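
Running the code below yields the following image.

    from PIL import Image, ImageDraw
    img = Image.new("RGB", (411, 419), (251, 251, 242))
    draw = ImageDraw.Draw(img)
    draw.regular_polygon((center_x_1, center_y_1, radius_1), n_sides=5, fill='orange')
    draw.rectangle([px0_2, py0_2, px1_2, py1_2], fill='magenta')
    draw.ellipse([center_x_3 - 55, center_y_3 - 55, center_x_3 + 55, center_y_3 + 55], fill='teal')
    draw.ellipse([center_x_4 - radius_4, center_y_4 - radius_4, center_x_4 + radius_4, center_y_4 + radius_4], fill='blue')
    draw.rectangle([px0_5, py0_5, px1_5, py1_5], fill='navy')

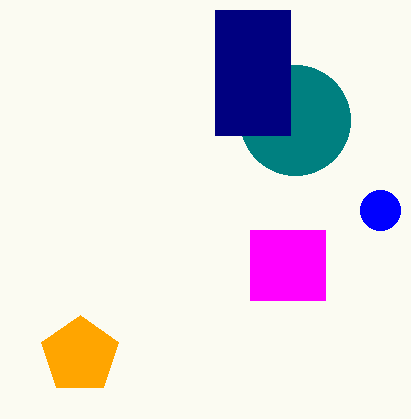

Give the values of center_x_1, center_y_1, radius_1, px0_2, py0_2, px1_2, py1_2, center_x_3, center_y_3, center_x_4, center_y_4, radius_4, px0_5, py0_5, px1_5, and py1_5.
center_x_1 = 80
center_y_1 = 355
radius_1 = 40
px0_2 = 250
py0_2 = 230
px1_2 = 325
py1_2 = 300
center_x_3 = 295
center_y_3 = 120
center_x_4 = 380
center_y_4 = 210
radius_4 = 20
px0_5 = 215
py0_5 = 10
px1_5 = 290
py1_5 = 135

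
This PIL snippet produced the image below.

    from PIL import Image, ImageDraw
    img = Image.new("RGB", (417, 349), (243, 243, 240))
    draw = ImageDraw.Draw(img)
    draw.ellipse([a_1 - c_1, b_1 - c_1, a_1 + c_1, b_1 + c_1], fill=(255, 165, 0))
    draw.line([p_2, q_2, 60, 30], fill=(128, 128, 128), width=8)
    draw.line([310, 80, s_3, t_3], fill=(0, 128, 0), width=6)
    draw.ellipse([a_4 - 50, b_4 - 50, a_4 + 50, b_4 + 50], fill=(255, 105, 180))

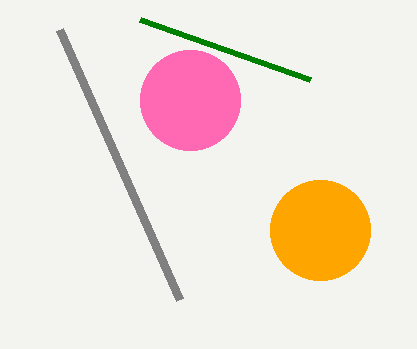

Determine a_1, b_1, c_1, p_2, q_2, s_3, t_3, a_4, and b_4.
a_1 = 320; b_1 = 230; c_1 = 50; p_2 = 180; q_2 = 300; s_3 = 140; t_3 = 20; a_4 = 190; b_4 = 100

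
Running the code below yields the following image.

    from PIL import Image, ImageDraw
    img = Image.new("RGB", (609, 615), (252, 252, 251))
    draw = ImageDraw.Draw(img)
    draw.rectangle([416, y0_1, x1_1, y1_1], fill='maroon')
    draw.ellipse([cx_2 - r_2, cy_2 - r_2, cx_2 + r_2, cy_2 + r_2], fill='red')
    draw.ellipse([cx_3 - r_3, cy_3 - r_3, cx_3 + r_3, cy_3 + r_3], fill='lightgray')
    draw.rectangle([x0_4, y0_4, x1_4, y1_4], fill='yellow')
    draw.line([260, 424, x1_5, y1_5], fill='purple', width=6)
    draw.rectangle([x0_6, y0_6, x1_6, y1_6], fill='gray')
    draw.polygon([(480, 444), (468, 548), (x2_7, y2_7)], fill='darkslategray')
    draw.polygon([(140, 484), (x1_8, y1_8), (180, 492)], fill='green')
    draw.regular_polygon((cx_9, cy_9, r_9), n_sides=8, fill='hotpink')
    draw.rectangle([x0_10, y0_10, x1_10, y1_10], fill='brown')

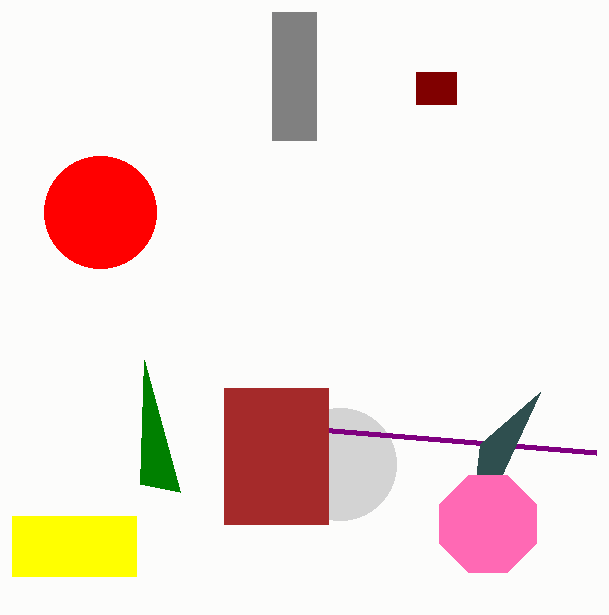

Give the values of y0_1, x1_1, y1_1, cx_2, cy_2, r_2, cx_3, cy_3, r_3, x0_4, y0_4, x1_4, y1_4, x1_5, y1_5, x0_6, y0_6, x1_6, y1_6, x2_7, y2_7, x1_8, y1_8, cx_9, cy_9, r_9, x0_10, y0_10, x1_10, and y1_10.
y0_1 = 72
x1_1 = 456
y1_1 = 104
cx_2 = 100
cy_2 = 212
r_2 = 56
cx_3 = 340
cy_3 = 464
r_3 = 56
x0_4 = 12
y0_4 = 516
x1_4 = 136
y1_4 = 576
x1_5 = 596
y1_5 = 452
x0_6 = 272
y0_6 = 12
x1_6 = 316
y1_6 = 140
x2_7 = 540
y2_7 = 392
x1_8 = 144
y1_8 = 360
cx_9 = 488
cy_9 = 524
r_9 = 52
x0_10 = 224
y0_10 = 388
x1_10 = 328
y1_10 = 524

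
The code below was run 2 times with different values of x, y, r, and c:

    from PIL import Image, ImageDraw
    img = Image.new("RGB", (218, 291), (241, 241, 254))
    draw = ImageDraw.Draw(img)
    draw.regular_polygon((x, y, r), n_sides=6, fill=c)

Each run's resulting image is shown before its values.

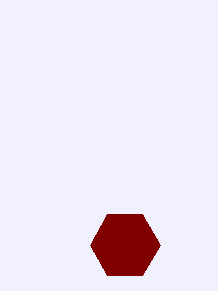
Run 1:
x = 125
y = 245
r = 35
c = 'maroon'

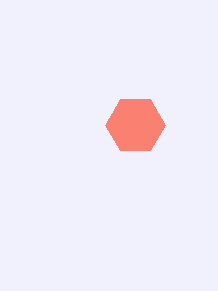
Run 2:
x = 135, y = 125, r = 30, c = 'salmon'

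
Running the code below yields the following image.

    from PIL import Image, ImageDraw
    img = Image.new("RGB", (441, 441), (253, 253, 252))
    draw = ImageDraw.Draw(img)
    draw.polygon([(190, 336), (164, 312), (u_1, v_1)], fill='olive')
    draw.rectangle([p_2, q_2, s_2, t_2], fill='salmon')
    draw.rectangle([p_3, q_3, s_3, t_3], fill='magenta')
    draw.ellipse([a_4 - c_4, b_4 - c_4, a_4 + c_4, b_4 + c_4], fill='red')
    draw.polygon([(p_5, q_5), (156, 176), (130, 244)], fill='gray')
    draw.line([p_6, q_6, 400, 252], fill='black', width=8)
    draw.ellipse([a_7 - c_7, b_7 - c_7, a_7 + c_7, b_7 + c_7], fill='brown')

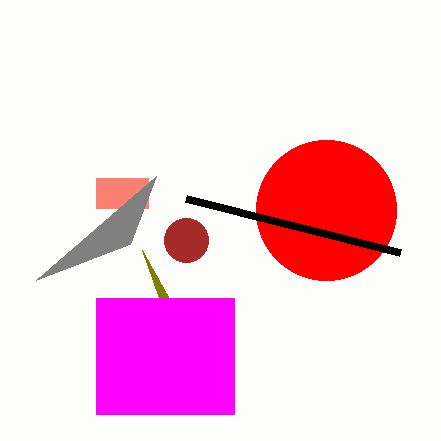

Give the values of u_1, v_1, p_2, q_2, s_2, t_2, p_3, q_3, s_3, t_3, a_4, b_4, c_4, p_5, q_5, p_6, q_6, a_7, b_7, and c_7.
u_1 = 142, v_1 = 250, p_2 = 96, q_2 = 178, s_2 = 148, t_2 = 208, p_3 = 96, q_3 = 298, s_3 = 234, t_3 = 414, a_4 = 326, b_4 = 210, c_4 = 70, p_5 = 36, q_5 = 280, p_6 = 186, q_6 = 198, a_7 = 186, b_7 = 240, c_7 = 22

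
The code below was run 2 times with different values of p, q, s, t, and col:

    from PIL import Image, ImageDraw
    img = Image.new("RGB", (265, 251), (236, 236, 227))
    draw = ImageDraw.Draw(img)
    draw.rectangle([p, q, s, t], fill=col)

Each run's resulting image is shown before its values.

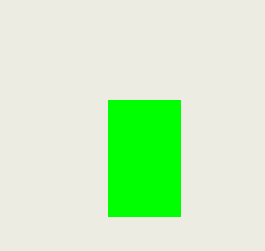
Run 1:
p = 108, q = 100, s = 180, t = 216, col = 'lime'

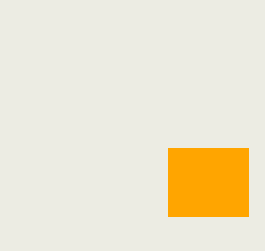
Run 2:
p = 168, q = 148, s = 248, t = 216, col = 'orange'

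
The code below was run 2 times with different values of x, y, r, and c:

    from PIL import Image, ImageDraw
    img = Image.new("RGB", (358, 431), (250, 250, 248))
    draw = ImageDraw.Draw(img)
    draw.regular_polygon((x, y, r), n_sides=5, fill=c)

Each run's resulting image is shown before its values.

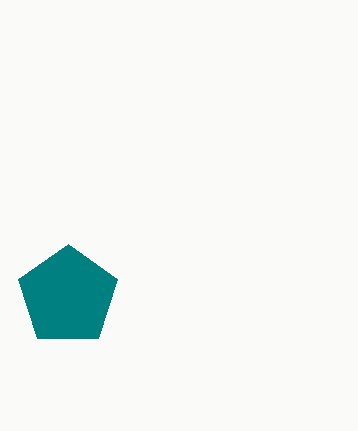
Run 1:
x = 68; y = 296; r = 52; c = 'teal'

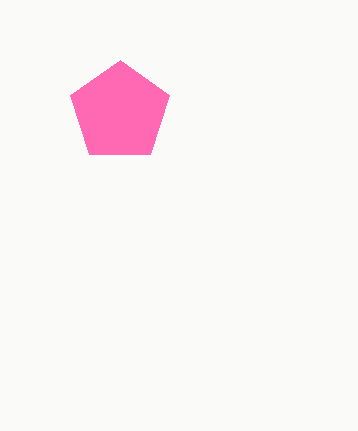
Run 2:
x = 120; y = 112; r = 52; c = 'hotpink'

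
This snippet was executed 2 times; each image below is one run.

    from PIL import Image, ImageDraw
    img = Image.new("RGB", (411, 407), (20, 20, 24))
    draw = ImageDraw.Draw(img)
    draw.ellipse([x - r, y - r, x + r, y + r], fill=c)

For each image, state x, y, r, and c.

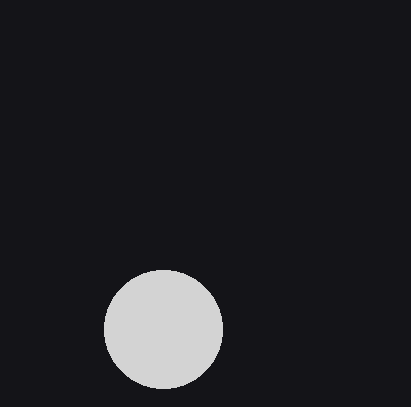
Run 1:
x = 163
y = 329
r = 59
c = 'lightgray'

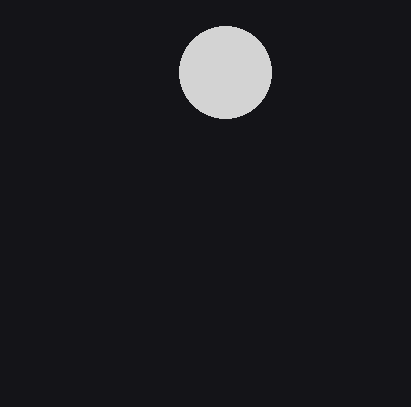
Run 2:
x = 225; y = 72; r = 46; c = 'lightgray'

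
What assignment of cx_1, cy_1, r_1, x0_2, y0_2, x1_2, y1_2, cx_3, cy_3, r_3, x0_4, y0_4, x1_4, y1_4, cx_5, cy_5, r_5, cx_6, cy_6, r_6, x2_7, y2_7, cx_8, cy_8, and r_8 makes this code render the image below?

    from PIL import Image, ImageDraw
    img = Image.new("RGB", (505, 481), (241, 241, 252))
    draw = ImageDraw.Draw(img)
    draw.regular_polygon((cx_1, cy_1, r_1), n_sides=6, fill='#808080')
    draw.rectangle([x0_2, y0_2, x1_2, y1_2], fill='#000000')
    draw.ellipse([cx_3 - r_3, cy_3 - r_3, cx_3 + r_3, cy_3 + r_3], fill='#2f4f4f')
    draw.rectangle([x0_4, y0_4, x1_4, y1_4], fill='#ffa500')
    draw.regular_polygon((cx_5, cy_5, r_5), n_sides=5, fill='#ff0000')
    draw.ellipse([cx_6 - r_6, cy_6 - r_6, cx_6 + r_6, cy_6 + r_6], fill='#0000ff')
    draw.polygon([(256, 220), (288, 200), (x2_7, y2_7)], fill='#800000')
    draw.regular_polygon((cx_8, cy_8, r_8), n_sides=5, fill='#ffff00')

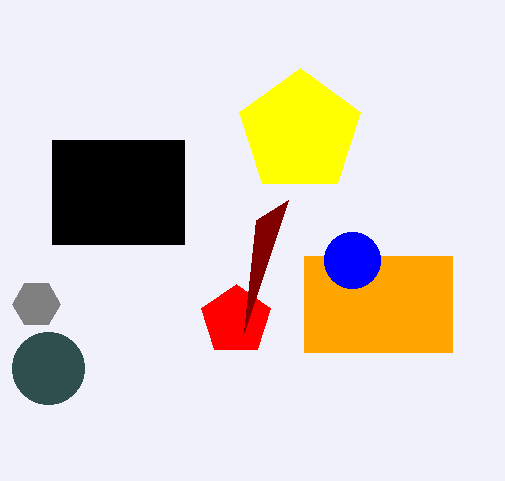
cx_1 = 36, cy_1 = 304, r_1 = 24, x0_2 = 52, y0_2 = 140, x1_2 = 184, y1_2 = 244, cx_3 = 48, cy_3 = 368, r_3 = 36, x0_4 = 304, y0_4 = 256, x1_4 = 452, y1_4 = 352, cx_5 = 236, cy_5 = 320, r_5 = 36, cx_6 = 352, cy_6 = 260, r_6 = 28, x2_7 = 244, y2_7 = 332, cx_8 = 300, cy_8 = 132, r_8 = 64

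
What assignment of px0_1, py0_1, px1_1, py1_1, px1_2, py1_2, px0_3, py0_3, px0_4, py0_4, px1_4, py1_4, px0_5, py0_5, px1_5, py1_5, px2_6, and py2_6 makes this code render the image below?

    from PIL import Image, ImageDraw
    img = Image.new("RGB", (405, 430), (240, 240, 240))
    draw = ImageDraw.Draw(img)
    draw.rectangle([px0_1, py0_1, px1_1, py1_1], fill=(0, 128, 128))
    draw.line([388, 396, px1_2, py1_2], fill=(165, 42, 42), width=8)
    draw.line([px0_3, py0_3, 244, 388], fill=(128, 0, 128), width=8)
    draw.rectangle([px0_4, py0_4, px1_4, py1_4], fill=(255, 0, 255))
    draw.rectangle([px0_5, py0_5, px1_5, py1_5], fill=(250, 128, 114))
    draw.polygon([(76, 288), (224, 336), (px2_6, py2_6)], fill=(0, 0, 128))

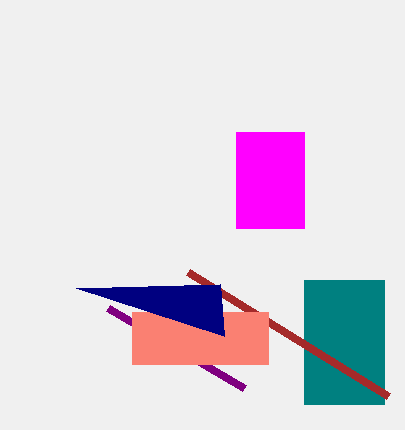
px0_1 = 304, py0_1 = 280, px1_1 = 384, py1_1 = 404, px1_2 = 188, py1_2 = 272, px0_3 = 108, py0_3 = 308, px0_4 = 236, py0_4 = 132, px1_4 = 304, py1_4 = 228, px0_5 = 132, py0_5 = 312, px1_5 = 268, py1_5 = 364, px2_6 = 220, py2_6 = 284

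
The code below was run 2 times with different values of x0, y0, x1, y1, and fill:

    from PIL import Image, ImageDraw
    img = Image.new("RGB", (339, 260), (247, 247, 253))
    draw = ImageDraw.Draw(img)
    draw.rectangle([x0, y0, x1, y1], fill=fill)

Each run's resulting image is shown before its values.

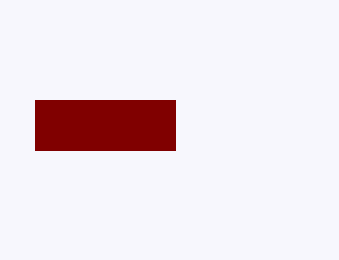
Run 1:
x0 = 35; y0 = 100; x1 = 175; y1 = 150; fill = 'maroon'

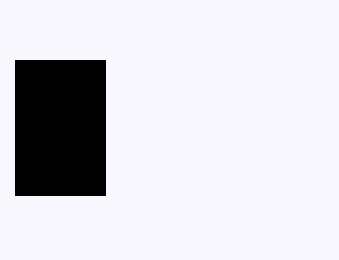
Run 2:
x0 = 15
y0 = 60
x1 = 105
y1 = 195
fill = 'black'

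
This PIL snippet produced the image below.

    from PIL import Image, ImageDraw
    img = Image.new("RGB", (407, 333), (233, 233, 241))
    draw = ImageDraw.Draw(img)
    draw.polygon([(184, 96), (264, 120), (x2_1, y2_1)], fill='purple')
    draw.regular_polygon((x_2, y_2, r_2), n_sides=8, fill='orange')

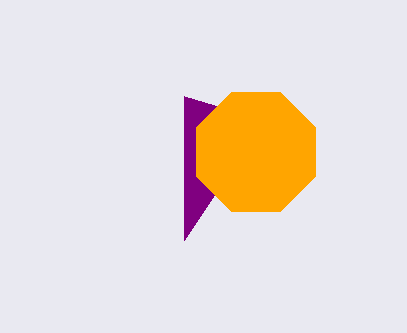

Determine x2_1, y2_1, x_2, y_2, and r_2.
x2_1 = 184
y2_1 = 240
x_2 = 256
y_2 = 152
r_2 = 64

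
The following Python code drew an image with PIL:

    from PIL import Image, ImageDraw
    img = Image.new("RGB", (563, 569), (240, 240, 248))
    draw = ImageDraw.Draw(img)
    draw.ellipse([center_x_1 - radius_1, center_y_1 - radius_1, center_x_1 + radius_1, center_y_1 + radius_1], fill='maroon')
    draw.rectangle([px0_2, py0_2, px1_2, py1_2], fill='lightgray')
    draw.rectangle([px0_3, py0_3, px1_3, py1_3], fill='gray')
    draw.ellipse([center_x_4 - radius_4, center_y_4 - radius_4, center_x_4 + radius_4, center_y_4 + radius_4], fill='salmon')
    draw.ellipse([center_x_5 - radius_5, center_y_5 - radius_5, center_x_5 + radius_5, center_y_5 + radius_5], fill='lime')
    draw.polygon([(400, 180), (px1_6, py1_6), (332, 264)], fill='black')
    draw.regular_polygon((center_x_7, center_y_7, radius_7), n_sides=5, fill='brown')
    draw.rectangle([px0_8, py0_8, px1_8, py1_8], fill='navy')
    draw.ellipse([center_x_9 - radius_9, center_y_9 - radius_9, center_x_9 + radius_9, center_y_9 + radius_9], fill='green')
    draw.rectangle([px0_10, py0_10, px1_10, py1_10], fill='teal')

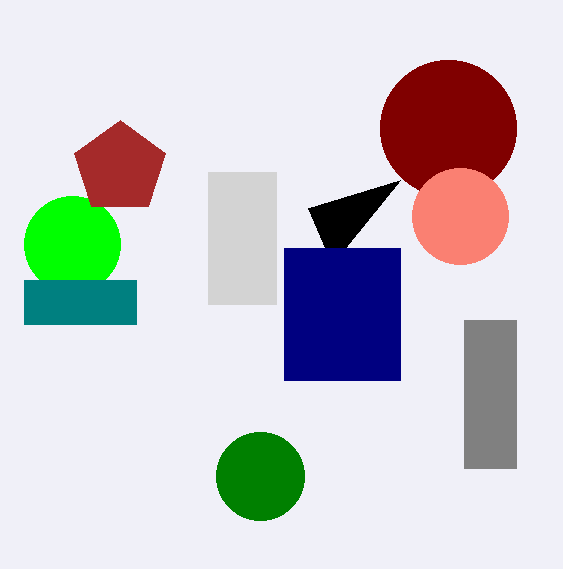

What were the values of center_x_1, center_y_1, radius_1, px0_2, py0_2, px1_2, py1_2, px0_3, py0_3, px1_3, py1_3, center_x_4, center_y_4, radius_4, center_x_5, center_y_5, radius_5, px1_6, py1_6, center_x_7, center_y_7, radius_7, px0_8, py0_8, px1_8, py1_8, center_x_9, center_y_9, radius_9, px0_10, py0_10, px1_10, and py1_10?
center_x_1 = 448
center_y_1 = 128
radius_1 = 68
px0_2 = 208
py0_2 = 172
px1_2 = 276
py1_2 = 304
px0_3 = 464
py0_3 = 320
px1_3 = 516
py1_3 = 468
center_x_4 = 460
center_y_4 = 216
radius_4 = 48
center_x_5 = 72
center_y_5 = 244
radius_5 = 48
px1_6 = 308
py1_6 = 208
center_x_7 = 120
center_y_7 = 168
radius_7 = 48
px0_8 = 284
py0_8 = 248
px1_8 = 400
py1_8 = 380
center_x_9 = 260
center_y_9 = 476
radius_9 = 44
px0_10 = 24
py0_10 = 280
px1_10 = 136
py1_10 = 324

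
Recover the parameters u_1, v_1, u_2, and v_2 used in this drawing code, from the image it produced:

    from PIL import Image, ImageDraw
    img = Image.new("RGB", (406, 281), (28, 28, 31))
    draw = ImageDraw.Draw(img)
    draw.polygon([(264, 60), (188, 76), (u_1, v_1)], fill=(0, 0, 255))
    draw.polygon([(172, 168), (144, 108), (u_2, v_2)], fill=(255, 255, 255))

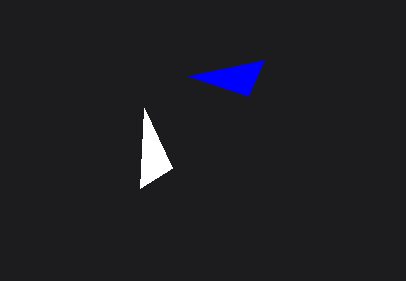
u_1 = 248, v_1 = 96, u_2 = 140, v_2 = 188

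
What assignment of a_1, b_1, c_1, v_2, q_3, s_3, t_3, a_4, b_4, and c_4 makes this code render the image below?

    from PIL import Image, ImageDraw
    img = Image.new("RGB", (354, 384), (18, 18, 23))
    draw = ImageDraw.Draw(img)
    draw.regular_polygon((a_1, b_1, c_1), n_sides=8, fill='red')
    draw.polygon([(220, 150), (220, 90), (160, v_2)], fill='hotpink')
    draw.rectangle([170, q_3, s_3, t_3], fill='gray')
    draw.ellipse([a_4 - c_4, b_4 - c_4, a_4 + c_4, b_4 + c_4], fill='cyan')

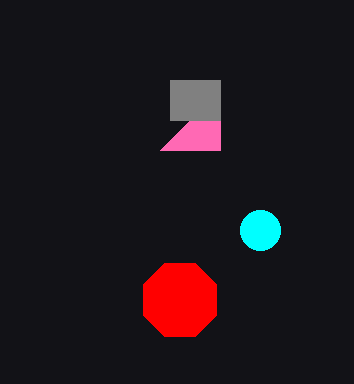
a_1 = 180, b_1 = 300, c_1 = 40, v_2 = 150, q_3 = 80, s_3 = 220, t_3 = 120, a_4 = 260, b_4 = 230, c_4 = 20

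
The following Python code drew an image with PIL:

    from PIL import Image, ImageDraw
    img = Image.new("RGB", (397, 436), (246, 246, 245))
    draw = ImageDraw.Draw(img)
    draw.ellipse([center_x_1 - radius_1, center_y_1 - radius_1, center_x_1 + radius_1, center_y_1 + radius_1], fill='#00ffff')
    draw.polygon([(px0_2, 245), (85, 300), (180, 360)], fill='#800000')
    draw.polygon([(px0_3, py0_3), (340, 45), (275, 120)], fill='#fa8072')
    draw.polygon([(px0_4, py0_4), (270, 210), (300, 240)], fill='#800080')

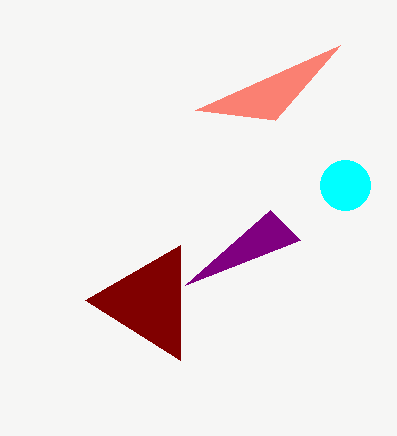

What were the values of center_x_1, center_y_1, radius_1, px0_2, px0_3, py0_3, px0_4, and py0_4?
center_x_1 = 345; center_y_1 = 185; radius_1 = 25; px0_2 = 180; px0_3 = 195; py0_3 = 110; px0_4 = 185; py0_4 = 285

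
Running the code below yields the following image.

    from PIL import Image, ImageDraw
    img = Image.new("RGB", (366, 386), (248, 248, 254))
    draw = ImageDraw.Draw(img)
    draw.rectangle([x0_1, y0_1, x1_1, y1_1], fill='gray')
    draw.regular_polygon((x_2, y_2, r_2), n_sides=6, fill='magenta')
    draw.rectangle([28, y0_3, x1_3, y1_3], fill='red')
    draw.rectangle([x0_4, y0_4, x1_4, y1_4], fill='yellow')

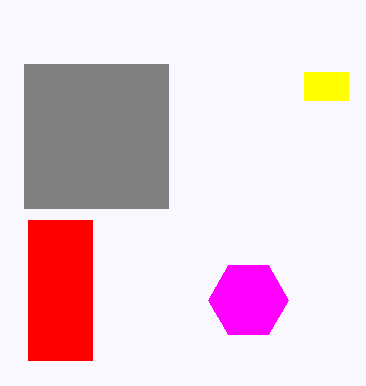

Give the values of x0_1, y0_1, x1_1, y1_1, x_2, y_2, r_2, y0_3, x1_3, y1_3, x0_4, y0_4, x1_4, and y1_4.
x0_1 = 24; y0_1 = 64; x1_1 = 168; y1_1 = 208; x_2 = 248; y_2 = 300; r_2 = 40; y0_3 = 220; x1_3 = 92; y1_3 = 360; x0_4 = 304; y0_4 = 72; x1_4 = 348; y1_4 = 100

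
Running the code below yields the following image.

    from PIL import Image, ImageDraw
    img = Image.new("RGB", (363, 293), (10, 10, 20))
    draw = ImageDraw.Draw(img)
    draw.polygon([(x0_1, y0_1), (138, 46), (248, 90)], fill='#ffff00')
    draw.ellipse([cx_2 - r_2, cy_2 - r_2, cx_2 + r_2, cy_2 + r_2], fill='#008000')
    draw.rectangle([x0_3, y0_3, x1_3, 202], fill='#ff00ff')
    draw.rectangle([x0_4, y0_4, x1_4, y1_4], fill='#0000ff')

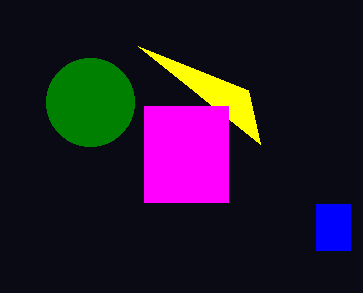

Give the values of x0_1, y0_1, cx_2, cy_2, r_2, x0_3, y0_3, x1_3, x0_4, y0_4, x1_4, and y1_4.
x0_1 = 260; y0_1 = 144; cx_2 = 90; cy_2 = 102; r_2 = 44; x0_3 = 144; y0_3 = 106; x1_3 = 228; x0_4 = 316; y0_4 = 204; x1_4 = 350; y1_4 = 250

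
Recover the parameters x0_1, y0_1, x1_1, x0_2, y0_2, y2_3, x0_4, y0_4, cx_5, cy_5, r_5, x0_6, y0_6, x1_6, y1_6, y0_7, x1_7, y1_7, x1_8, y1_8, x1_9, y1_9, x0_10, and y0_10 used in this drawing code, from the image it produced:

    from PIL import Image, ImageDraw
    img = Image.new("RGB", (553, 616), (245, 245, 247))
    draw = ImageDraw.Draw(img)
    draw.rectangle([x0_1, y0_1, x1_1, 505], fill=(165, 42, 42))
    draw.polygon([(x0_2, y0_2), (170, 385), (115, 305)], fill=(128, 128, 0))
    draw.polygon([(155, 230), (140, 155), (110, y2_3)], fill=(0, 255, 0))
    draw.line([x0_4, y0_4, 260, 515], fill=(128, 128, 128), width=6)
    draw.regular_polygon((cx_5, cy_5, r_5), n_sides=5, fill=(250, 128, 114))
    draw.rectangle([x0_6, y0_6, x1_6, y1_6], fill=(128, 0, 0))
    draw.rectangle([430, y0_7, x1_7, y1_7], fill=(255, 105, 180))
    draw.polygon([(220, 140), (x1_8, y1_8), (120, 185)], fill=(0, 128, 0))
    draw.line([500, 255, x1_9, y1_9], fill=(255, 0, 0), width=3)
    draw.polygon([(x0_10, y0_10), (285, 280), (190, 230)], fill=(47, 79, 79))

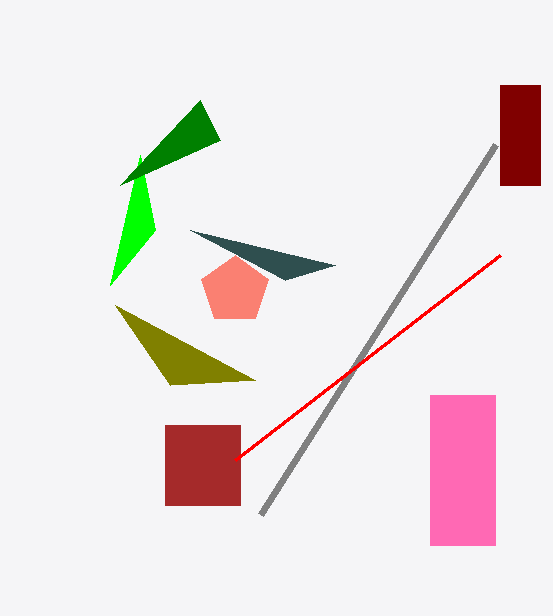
x0_1 = 165, y0_1 = 425, x1_1 = 240, x0_2 = 255, y0_2 = 380, y2_3 = 285, x0_4 = 495, y0_4 = 145, cx_5 = 235, cy_5 = 290, r_5 = 35, x0_6 = 500, y0_6 = 85, x1_6 = 540, y1_6 = 185, y0_7 = 395, x1_7 = 495, y1_7 = 545, x1_8 = 200, y1_8 = 100, x1_9 = 235, y1_9 = 460, x0_10 = 335, y0_10 = 265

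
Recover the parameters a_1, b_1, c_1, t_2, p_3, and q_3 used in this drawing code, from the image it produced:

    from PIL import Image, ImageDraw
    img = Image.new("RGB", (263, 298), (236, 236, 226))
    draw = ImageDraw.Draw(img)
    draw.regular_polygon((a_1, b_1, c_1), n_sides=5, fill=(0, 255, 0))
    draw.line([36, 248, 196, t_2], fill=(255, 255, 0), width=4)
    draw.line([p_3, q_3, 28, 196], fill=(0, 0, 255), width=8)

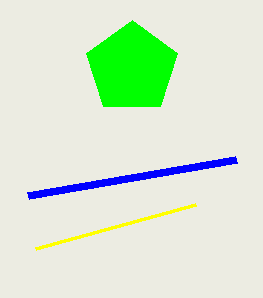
a_1 = 132, b_1 = 68, c_1 = 48, t_2 = 204, p_3 = 236, q_3 = 160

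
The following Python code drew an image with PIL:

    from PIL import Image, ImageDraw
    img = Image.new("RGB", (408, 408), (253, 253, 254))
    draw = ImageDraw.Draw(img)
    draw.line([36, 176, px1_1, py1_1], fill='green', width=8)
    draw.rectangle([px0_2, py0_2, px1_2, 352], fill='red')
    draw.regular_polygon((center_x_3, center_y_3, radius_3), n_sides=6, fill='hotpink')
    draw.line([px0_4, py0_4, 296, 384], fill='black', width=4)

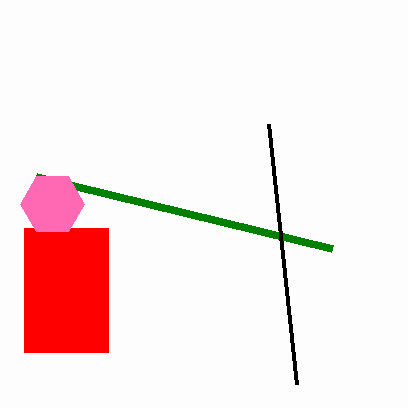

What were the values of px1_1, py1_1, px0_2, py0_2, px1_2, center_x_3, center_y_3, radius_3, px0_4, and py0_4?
px1_1 = 332
py1_1 = 248
px0_2 = 24
py0_2 = 228
px1_2 = 108
center_x_3 = 52
center_y_3 = 204
radius_3 = 32
px0_4 = 268
py0_4 = 124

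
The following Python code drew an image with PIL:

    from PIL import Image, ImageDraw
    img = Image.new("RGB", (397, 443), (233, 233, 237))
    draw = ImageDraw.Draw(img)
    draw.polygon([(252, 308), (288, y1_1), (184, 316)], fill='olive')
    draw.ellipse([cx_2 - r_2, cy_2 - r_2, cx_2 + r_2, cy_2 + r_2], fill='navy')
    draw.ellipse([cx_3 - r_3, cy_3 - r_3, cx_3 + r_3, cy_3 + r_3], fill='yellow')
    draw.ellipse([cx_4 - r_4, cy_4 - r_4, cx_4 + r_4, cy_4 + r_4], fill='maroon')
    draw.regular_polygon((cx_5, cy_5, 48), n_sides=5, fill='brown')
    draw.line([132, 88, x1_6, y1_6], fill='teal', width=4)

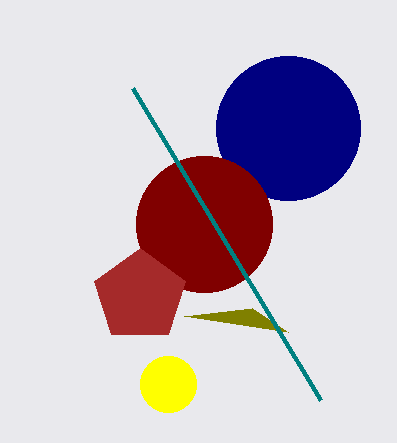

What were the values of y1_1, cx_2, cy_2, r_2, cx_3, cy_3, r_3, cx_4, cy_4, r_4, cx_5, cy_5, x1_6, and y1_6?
y1_1 = 332, cx_2 = 288, cy_2 = 128, r_2 = 72, cx_3 = 168, cy_3 = 384, r_3 = 28, cx_4 = 204, cy_4 = 224, r_4 = 68, cx_5 = 140, cy_5 = 296, x1_6 = 320, y1_6 = 400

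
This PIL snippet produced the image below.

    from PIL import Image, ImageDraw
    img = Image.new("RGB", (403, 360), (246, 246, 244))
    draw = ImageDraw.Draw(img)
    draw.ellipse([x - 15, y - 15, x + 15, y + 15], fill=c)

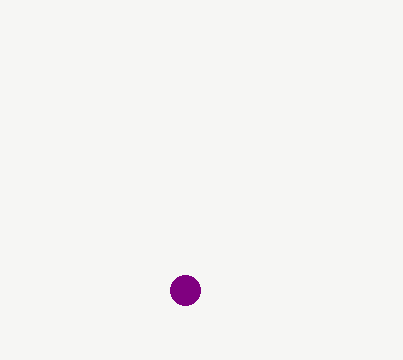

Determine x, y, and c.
x = 185
y = 290
c = 'purple'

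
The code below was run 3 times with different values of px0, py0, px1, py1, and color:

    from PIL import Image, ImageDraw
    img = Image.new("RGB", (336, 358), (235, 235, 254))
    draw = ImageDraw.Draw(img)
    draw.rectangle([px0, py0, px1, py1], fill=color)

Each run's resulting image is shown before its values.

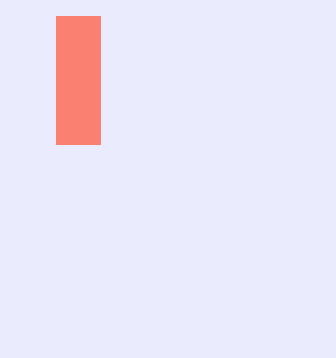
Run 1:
px0 = 56, py0 = 16, px1 = 100, py1 = 144, color = 'salmon'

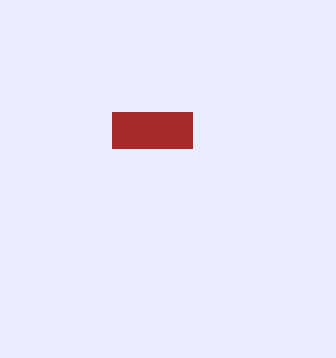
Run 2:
px0 = 112; py0 = 112; px1 = 192; py1 = 148; color = 'brown'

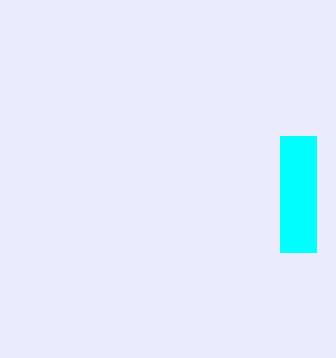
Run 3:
px0 = 280, py0 = 136, px1 = 316, py1 = 252, color = 'cyan'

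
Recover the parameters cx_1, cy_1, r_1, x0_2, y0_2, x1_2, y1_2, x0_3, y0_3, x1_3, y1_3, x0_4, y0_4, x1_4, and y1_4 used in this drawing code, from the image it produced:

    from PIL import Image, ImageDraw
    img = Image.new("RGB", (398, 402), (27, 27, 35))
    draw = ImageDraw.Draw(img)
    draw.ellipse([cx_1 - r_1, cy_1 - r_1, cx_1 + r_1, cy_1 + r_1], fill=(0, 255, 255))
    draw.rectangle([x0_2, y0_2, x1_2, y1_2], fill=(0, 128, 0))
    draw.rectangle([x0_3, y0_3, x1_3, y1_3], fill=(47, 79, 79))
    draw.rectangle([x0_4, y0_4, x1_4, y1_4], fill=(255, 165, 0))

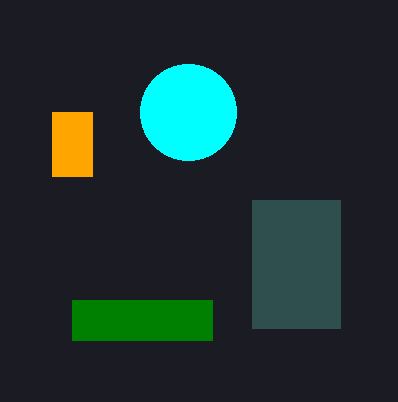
cx_1 = 188
cy_1 = 112
r_1 = 48
x0_2 = 72
y0_2 = 300
x1_2 = 212
y1_2 = 340
x0_3 = 252
y0_3 = 200
x1_3 = 340
y1_3 = 328
x0_4 = 52
y0_4 = 112
x1_4 = 92
y1_4 = 176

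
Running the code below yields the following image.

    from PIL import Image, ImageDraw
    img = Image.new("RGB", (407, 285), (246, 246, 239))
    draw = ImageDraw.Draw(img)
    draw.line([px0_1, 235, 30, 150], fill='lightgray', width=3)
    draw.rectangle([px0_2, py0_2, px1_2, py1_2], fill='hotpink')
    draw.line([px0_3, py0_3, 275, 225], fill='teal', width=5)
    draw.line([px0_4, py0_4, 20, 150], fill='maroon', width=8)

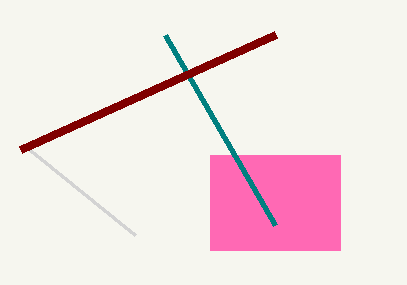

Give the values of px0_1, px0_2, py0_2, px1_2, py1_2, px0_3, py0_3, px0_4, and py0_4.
px0_1 = 135
px0_2 = 210
py0_2 = 155
px1_2 = 340
py1_2 = 250
px0_3 = 165
py0_3 = 35
px0_4 = 275
py0_4 = 35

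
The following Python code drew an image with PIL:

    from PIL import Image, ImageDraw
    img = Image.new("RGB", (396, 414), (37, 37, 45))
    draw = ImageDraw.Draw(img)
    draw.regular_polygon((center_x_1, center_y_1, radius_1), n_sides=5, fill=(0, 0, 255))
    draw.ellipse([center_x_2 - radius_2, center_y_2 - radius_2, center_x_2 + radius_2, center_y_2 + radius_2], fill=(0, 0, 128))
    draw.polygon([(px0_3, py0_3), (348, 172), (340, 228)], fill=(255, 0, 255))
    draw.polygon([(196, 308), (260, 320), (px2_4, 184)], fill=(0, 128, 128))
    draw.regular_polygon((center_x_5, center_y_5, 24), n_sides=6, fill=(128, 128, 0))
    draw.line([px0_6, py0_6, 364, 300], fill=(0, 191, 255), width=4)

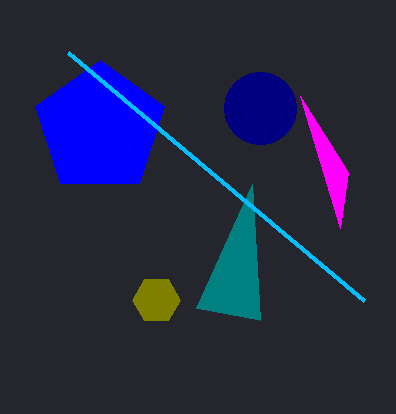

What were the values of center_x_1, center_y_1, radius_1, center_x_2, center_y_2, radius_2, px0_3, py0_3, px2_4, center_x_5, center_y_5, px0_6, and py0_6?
center_x_1 = 100
center_y_1 = 128
radius_1 = 68
center_x_2 = 260
center_y_2 = 108
radius_2 = 36
px0_3 = 300
py0_3 = 96
px2_4 = 252
center_x_5 = 156
center_y_5 = 300
px0_6 = 68
py0_6 = 52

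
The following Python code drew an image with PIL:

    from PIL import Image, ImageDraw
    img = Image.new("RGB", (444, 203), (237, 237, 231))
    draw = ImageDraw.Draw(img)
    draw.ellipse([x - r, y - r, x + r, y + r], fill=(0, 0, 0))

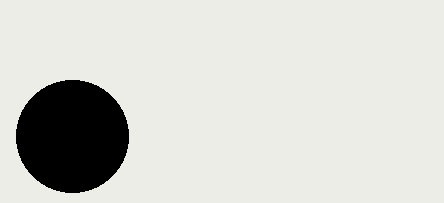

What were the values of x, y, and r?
x = 72
y = 136
r = 56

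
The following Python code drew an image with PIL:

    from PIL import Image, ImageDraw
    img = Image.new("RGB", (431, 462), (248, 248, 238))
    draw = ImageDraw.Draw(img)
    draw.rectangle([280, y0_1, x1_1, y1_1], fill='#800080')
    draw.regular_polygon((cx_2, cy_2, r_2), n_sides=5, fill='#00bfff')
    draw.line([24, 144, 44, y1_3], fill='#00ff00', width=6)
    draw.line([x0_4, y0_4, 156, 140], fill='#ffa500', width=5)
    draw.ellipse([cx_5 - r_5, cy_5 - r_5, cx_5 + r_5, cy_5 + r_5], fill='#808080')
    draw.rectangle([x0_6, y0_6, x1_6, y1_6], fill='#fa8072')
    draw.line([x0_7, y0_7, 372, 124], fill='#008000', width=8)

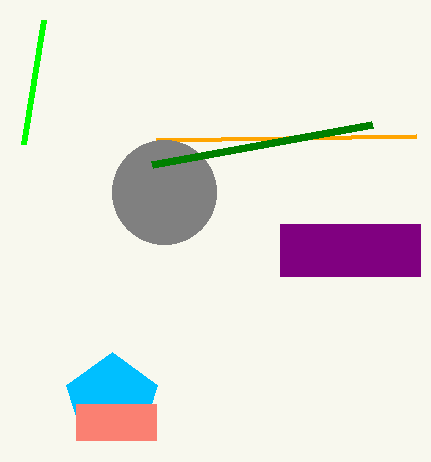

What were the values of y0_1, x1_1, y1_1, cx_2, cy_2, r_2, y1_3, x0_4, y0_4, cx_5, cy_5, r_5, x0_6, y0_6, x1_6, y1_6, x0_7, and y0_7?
y0_1 = 224, x1_1 = 420, y1_1 = 276, cx_2 = 112, cy_2 = 400, r_2 = 48, y1_3 = 20, x0_4 = 416, y0_4 = 136, cx_5 = 164, cy_5 = 192, r_5 = 52, x0_6 = 76, y0_6 = 404, x1_6 = 156, y1_6 = 440, x0_7 = 152, y0_7 = 164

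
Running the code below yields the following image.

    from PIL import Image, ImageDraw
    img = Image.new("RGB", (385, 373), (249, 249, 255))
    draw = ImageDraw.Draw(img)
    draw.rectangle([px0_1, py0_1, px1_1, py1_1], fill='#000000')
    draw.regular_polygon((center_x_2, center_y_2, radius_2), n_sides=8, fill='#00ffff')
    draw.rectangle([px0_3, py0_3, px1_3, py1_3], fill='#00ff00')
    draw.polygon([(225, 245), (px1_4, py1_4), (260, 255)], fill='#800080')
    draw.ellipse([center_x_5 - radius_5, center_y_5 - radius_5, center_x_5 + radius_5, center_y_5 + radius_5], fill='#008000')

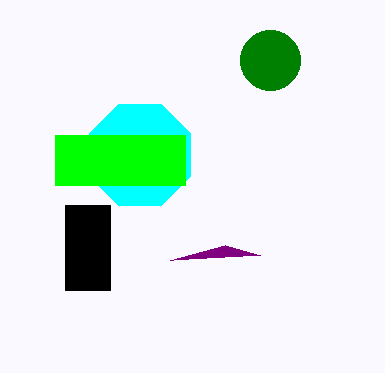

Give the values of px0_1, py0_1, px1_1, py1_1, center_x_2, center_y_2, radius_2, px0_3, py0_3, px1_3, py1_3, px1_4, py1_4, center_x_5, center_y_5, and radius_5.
px0_1 = 65
py0_1 = 205
px1_1 = 110
py1_1 = 290
center_x_2 = 140
center_y_2 = 155
radius_2 = 55
px0_3 = 55
py0_3 = 135
px1_3 = 185
py1_3 = 185
px1_4 = 170
py1_4 = 260
center_x_5 = 270
center_y_5 = 60
radius_5 = 30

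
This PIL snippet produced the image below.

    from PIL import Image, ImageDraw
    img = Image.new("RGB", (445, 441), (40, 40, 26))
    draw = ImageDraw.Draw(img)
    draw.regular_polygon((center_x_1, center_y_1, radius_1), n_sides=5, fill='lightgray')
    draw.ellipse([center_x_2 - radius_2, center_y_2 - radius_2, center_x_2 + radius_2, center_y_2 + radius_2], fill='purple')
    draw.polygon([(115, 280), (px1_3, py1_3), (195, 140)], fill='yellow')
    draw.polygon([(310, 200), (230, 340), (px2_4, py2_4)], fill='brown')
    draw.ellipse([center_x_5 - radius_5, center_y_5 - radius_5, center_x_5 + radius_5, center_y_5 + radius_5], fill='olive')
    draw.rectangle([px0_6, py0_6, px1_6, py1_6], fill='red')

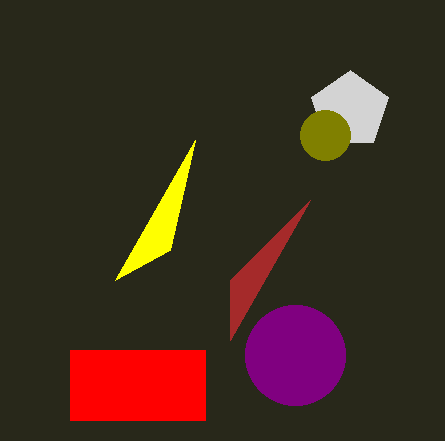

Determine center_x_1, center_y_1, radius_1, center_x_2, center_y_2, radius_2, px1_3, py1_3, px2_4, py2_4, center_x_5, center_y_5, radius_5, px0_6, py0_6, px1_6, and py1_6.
center_x_1 = 350, center_y_1 = 110, radius_1 = 40, center_x_2 = 295, center_y_2 = 355, radius_2 = 50, px1_3 = 170, py1_3 = 250, px2_4 = 230, py2_4 = 280, center_x_5 = 325, center_y_5 = 135, radius_5 = 25, px0_6 = 70, py0_6 = 350, px1_6 = 205, py1_6 = 420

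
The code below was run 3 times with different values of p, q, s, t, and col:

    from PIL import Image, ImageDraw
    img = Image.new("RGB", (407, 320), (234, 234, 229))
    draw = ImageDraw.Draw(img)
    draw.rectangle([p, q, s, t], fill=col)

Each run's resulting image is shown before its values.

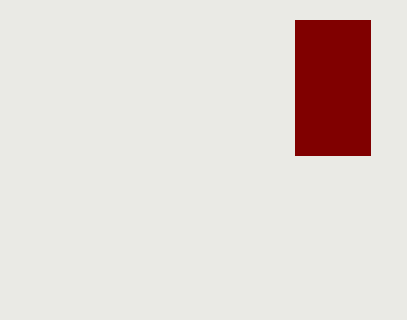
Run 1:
p = 295
q = 20
s = 370
t = 155
col = 'maroon'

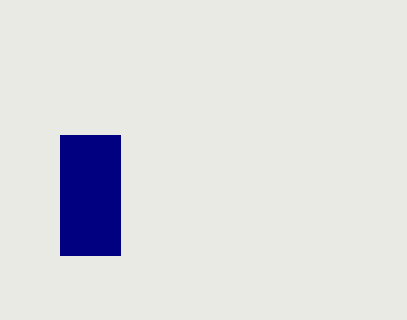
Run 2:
p = 60
q = 135
s = 120
t = 255
col = 'navy'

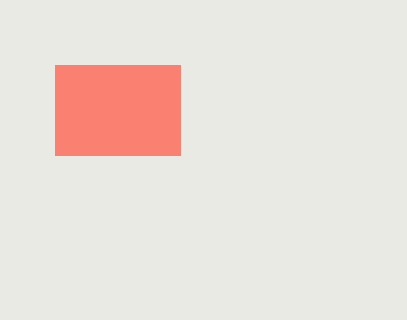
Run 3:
p = 55, q = 65, s = 180, t = 155, col = 'salmon'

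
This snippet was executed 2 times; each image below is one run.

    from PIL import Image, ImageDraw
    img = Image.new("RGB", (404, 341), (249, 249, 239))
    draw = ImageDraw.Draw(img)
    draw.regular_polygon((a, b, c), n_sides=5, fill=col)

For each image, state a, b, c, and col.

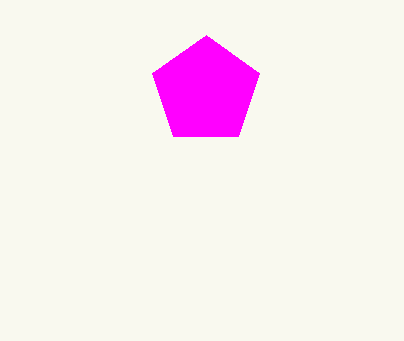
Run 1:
a = 206
b = 91
c = 56
col = 'magenta'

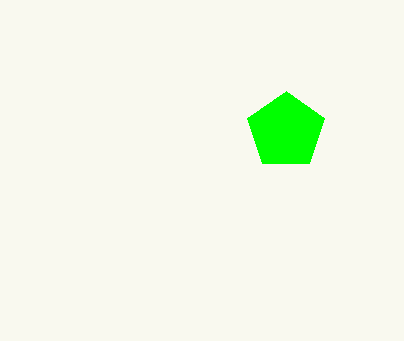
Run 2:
a = 286
b = 131
c = 40
col = 'lime'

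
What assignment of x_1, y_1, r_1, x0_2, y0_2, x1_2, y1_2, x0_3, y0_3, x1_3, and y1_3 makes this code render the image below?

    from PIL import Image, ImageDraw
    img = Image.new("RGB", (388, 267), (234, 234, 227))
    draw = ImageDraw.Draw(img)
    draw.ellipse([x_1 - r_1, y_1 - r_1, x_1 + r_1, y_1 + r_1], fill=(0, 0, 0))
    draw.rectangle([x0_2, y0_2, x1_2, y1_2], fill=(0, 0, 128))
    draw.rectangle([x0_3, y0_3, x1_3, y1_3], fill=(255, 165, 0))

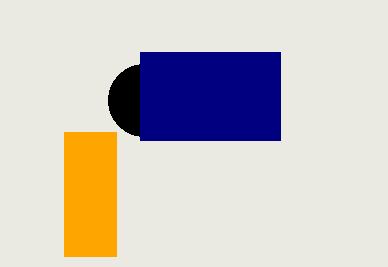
x_1 = 144, y_1 = 100, r_1 = 36, x0_2 = 140, y0_2 = 52, x1_2 = 280, y1_2 = 140, x0_3 = 64, y0_3 = 132, x1_3 = 116, y1_3 = 256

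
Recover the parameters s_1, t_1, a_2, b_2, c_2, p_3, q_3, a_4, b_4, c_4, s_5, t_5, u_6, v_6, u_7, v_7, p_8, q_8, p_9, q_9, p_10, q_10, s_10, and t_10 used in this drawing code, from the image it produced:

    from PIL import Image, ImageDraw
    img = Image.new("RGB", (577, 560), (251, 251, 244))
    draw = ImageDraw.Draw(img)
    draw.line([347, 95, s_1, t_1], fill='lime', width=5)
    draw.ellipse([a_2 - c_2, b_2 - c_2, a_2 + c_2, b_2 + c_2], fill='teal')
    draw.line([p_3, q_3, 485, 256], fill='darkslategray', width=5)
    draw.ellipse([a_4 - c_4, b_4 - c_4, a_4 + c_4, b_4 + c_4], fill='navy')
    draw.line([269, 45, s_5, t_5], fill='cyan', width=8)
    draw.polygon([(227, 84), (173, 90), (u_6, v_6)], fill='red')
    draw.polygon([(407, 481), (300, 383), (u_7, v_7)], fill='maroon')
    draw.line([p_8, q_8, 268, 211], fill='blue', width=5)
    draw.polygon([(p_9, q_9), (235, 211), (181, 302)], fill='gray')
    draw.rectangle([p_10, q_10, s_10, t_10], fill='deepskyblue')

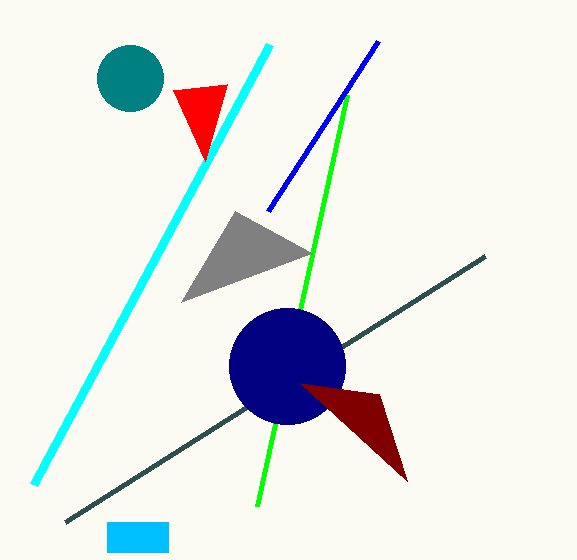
s_1 = 257, t_1 = 506, a_2 = 130, b_2 = 78, c_2 = 33, p_3 = 65, q_3 = 522, a_4 = 287, b_4 = 366, c_4 = 58, s_5 = 33, t_5 = 485, u_6 = 205, v_6 = 161, u_7 = 379, v_7 = 394, p_8 = 378, q_8 = 41, p_9 = 312, q_9 = 253, p_10 = 107, q_10 = 522, s_10 = 168, t_10 = 552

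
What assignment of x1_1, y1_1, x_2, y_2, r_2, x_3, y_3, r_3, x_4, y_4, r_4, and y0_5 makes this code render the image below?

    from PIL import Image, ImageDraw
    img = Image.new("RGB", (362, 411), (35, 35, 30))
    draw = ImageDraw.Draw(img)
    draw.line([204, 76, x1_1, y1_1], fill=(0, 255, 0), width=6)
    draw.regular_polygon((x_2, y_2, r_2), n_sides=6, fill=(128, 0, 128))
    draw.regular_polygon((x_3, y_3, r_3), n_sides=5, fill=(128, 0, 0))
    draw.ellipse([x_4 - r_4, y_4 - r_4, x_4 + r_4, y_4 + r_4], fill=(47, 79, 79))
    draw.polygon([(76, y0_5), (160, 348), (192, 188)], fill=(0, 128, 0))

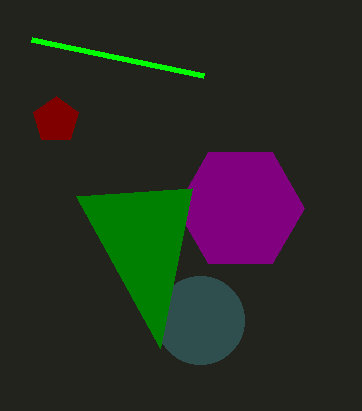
x1_1 = 32; y1_1 = 40; x_2 = 240; y_2 = 208; r_2 = 64; x_3 = 56; y_3 = 120; r_3 = 24; x_4 = 200; y_4 = 320; r_4 = 44; y0_5 = 196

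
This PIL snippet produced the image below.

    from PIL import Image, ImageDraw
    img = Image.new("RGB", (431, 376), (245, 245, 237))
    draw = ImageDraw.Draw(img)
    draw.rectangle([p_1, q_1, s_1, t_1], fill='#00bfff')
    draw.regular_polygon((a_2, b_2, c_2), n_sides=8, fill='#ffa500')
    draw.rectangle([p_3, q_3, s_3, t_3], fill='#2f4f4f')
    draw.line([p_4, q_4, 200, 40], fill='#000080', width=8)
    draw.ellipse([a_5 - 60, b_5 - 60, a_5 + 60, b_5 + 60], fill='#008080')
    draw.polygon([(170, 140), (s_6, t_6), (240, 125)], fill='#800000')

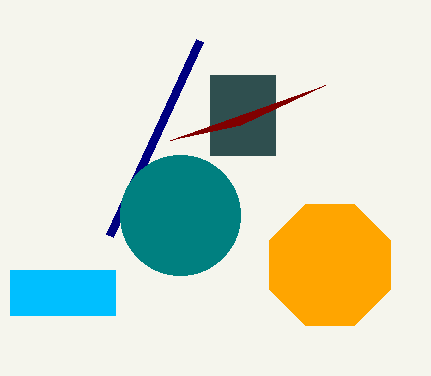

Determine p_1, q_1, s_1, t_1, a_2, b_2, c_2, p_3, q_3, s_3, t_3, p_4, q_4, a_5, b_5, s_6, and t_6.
p_1 = 10; q_1 = 270; s_1 = 115; t_1 = 315; a_2 = 330; b_2 = 265; c_2 = 65; p_3 = 210; q_3 = 75; s_3 = 275; t_3 = 155; p_4 = 110; q_4 = 235; a_5 = 180; b_5 = 215; s_6 = 325; t_6 = 85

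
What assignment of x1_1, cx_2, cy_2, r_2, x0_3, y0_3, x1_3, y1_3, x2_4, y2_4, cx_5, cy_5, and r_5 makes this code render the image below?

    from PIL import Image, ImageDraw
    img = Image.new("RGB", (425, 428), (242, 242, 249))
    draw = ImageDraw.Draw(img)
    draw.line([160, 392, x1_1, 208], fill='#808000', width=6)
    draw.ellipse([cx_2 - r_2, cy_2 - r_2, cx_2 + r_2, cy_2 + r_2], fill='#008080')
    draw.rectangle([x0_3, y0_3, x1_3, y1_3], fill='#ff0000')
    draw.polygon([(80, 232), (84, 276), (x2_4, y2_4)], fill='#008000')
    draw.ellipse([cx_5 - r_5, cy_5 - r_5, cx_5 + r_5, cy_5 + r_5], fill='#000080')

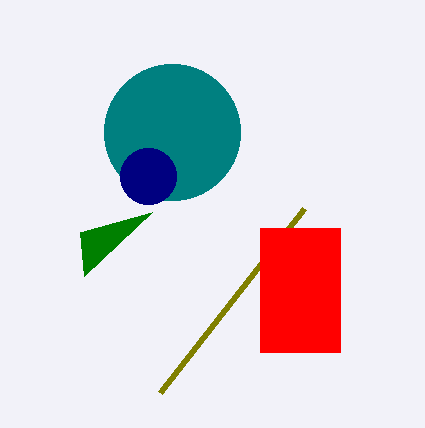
x1_1 = 304, cx_2 = 172, cy_2 = 132, r_2 = 68, x0_3 = 260, y0_3 = 228, x1_3 = 340, y1_3 = 352, x2_4 = 152, y2_4 = 212, cx_5 = 148, cy_5 = 176, r_5 = 28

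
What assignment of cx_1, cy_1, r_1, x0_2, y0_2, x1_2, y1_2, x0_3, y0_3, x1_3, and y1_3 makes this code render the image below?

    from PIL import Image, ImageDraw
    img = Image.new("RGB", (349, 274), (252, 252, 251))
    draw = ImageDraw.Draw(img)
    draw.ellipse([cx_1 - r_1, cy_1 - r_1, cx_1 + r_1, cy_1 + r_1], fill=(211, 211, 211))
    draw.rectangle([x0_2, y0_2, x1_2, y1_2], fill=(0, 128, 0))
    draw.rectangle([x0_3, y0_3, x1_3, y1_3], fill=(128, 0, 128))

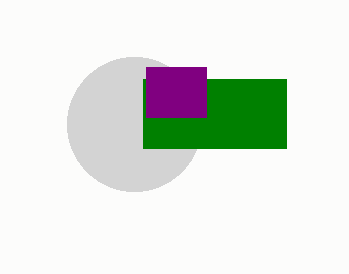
cx_1 = 134
cy_1 = 124
r_1 = 67
x0_2 = 143
y0_2 = 79
x1_2 = 286
y1_2 = 148
x0_3 = 146
y0_3 = 67
x1_3 = 206
y1_3 = 117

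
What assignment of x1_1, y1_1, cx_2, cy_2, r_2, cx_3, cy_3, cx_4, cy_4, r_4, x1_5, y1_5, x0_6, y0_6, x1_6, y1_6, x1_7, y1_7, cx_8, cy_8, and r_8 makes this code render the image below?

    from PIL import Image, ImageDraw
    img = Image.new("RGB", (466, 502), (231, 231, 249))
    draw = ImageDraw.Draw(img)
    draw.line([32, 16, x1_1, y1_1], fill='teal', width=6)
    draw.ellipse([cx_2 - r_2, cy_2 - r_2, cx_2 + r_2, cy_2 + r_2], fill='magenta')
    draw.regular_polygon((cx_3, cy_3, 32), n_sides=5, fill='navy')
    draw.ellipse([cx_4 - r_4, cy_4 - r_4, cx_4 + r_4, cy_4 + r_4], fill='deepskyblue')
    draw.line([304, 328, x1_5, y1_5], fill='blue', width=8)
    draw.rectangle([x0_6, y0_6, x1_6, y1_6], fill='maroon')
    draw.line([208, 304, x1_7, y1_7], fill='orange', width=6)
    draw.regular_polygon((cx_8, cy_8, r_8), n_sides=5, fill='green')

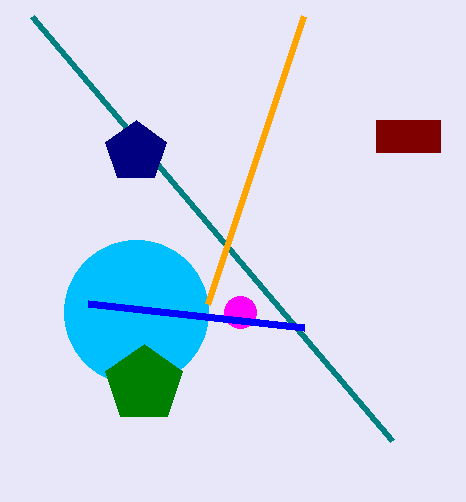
x1_1 = 392
y1_1 = 440
cx_2 = 240
cy_2 = 312
r_2 = 16
cx_3 = 136
cy_3 = 152
cx_4 = 136
cy_4 = 312
r_4 = 72
x1_5 = 88
y1_5 = 304
x0_6 = 376
y0_6 = 120
x1_6 = 440
y1_6 = 152
x1_7 = 304
y1_7 = 16
cx_8 = 144
cy_8 = 384
r_8 = 40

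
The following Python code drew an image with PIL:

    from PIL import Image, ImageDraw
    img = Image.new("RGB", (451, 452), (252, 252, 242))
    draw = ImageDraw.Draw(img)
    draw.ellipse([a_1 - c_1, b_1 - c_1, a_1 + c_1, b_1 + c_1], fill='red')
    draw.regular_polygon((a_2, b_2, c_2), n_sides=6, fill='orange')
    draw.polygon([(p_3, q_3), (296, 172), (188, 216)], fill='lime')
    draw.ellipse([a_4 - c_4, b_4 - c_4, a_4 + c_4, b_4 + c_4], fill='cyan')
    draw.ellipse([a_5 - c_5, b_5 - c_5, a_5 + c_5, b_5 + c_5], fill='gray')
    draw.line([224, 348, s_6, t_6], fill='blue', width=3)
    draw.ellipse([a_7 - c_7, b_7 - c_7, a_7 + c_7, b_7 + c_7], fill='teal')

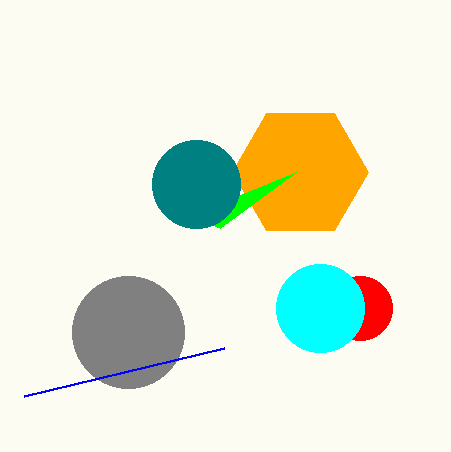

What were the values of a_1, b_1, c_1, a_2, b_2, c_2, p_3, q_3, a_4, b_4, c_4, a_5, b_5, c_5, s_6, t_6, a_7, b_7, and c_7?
a_1 = 360; b_1 = 308; c_1 = 32; a_2 = 300; b_2 = 172; c_2 = 68; p_3 = 220; q_3 = 228; a_4 = 320; b_4 = 308; c_4 = 44; a_5 = 128; b_5 = 332; c_5 = 56; s_6 = 24; t_6 = 396; a_7 = 196; b_7 = 184; c_7 = 44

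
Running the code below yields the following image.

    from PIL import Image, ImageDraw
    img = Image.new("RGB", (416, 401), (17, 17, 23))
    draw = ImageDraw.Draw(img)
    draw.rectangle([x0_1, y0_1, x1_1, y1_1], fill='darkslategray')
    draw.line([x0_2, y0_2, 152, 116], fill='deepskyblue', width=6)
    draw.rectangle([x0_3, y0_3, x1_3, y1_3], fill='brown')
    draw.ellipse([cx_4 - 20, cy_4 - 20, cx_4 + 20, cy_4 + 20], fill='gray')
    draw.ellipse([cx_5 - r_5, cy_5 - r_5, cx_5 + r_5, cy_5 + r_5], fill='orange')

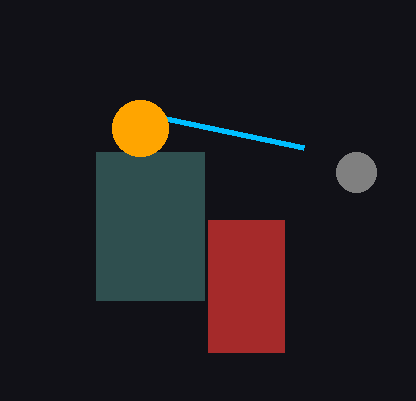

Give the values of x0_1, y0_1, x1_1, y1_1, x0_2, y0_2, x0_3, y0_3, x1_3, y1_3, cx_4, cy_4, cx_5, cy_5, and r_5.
x0_1 = 96, y0_1 = 152, x1_1 = 204, y1_1 = 300, x0_2 = 304, y0_2 = 148, x0_3 = 208, y0_3 = 220, x1_3 = 284, y1_3 = 352, cx_4 = 356, cy_4 = 172, cx_5 = 140, cy_5 = 128, r_5 = 28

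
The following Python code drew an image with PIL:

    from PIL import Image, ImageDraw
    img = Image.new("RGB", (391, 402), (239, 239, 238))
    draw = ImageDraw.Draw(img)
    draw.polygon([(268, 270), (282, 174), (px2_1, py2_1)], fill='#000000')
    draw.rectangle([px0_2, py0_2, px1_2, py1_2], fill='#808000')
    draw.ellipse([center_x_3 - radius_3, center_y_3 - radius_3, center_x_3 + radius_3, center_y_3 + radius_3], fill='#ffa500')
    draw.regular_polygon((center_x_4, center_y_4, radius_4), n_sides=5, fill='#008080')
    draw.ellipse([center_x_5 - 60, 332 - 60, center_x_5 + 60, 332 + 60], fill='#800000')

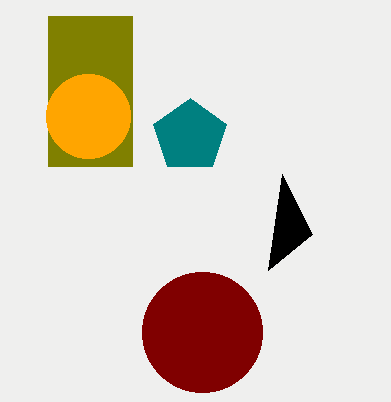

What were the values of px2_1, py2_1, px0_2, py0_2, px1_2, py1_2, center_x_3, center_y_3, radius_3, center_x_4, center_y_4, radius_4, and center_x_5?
px2_1 = 312, py2_1 = 234, px0_2 = 48, py0_2 = 16, px1_2 = 132, py1_2 = 166, center_x_3 = 88, center_y_3 = 116, radius_3 = 42, center_x_4 = 190, center_y_4 = 136, radius_4 = 38, center_x_5 = 202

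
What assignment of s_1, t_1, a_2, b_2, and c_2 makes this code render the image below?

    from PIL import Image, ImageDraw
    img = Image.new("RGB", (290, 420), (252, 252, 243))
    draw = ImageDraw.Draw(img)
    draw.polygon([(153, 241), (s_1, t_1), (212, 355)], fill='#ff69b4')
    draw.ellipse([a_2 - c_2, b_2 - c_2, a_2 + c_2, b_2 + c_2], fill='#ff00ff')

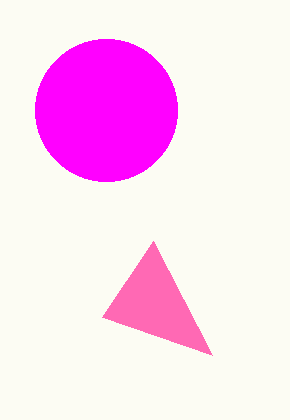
s_1 = 102
t_1 = 317
a_2 = 106
b_2 = 110
c_2 = 71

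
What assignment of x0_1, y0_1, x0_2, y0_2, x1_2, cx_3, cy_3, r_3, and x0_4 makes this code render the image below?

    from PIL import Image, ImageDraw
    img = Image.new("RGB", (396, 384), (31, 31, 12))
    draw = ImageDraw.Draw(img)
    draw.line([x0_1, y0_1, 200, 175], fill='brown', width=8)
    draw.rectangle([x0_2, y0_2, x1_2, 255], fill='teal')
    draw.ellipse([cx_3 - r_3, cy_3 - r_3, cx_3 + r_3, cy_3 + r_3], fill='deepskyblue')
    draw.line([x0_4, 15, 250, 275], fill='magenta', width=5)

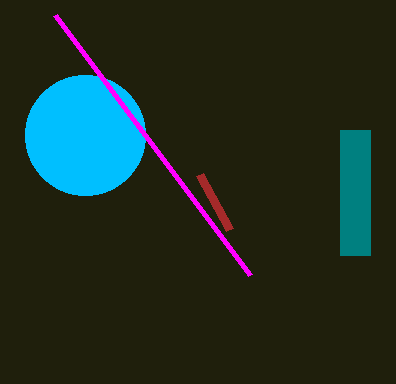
x0_1 = 230
y0_1 = 230
x0_2 = 340
y0_2 = 130
x1_2 = 370
cx_3 = 85
cy_3 = 135
r_3 = 60
x0_4 = 55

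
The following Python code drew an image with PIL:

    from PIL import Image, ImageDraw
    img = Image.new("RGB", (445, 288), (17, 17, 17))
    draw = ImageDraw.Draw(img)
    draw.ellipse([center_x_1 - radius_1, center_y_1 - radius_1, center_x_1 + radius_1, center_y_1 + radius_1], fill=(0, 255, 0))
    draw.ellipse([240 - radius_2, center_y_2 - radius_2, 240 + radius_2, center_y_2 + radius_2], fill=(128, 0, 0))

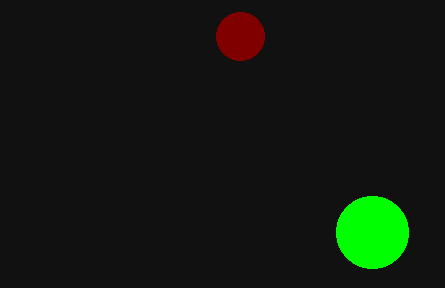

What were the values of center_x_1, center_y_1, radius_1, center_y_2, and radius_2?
center_x_1 = 372
center_y_1 = 232
radius_1 = 36
center_y_2 = 36
radius_2 = 24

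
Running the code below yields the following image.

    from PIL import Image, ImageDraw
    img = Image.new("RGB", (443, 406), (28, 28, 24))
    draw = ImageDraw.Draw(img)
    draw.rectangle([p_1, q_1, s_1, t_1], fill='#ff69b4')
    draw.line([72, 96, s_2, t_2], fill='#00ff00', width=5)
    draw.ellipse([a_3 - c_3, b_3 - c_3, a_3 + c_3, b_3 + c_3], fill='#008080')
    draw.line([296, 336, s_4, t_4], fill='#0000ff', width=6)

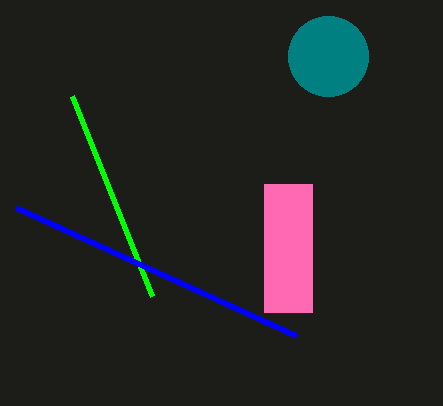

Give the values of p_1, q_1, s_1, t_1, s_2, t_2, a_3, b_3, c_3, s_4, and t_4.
p_1 = 264; q_1 = 184; s_1 = 312; t_1 = 312; s_2 = 152; t_2 = 296; a_3 = 328; b_3 = 56; c_3 = 40; s_4 = 16; t_4 = 208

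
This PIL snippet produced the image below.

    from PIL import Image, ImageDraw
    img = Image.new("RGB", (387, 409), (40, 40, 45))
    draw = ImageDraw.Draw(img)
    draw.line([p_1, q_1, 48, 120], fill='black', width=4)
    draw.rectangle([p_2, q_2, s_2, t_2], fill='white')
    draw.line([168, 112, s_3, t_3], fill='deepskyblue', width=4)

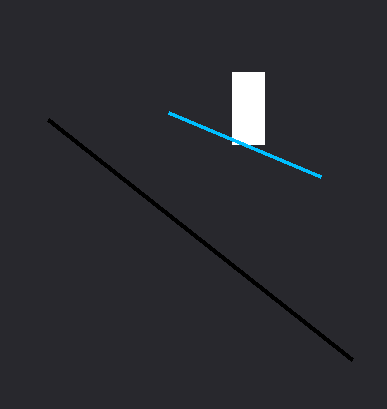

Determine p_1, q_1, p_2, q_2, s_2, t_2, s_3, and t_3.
p_1 = 352
q_1 = 360
p_2 = 232
q_2 = 72
s_2 = 264
t_2 = 144
s_3 = 320
t_3 = 176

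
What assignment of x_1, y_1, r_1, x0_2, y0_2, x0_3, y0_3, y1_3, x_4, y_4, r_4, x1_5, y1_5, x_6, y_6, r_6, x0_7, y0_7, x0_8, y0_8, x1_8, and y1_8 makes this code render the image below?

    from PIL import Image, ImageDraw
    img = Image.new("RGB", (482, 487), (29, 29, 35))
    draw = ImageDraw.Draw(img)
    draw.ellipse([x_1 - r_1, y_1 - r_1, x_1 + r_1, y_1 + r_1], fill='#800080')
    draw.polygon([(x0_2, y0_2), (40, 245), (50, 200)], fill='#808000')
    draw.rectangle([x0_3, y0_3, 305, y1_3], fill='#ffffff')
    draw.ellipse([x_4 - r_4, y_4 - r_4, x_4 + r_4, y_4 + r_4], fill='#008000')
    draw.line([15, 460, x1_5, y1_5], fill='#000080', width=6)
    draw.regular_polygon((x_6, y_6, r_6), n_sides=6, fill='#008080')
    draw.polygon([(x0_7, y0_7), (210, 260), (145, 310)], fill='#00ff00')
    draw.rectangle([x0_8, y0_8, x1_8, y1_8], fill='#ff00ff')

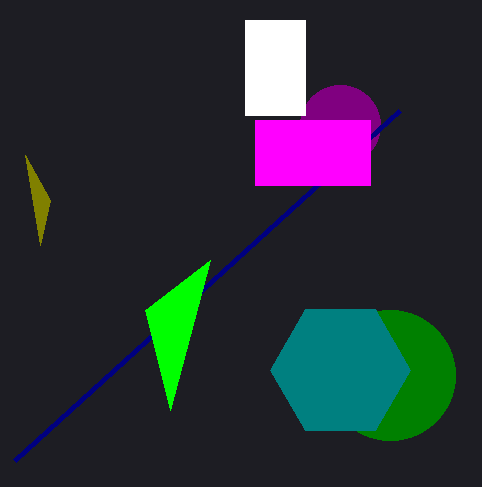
x_1 = 340; y_1 = 125; r_1 = 40; x0_2 = 25; y0_2 = 155; x0_3 = 245; y0_3 = 20; y1_3 = 115; x_4 = 390; y_4 = 375; r_4 = 65; x1_5 = 400; y1_5 = 110; x_6 = 340; y_6 = 370; r_6 = 70; x0_7 = 170; y0_7 = 410; x0_8 = 255; y0_8 = 120; x1_8 = 370; y1_8 = 185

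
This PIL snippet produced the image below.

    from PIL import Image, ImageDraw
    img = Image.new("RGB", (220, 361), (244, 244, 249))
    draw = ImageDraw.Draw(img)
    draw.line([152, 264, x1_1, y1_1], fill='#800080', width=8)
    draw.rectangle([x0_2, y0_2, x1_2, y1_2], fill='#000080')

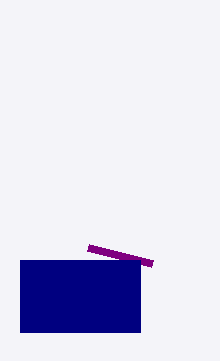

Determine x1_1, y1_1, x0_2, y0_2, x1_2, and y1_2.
x1_1 = 88
y1_1 = 248
x0_2 = 20
y0_2 = 260
x1_2 = 140
y1_2 = 332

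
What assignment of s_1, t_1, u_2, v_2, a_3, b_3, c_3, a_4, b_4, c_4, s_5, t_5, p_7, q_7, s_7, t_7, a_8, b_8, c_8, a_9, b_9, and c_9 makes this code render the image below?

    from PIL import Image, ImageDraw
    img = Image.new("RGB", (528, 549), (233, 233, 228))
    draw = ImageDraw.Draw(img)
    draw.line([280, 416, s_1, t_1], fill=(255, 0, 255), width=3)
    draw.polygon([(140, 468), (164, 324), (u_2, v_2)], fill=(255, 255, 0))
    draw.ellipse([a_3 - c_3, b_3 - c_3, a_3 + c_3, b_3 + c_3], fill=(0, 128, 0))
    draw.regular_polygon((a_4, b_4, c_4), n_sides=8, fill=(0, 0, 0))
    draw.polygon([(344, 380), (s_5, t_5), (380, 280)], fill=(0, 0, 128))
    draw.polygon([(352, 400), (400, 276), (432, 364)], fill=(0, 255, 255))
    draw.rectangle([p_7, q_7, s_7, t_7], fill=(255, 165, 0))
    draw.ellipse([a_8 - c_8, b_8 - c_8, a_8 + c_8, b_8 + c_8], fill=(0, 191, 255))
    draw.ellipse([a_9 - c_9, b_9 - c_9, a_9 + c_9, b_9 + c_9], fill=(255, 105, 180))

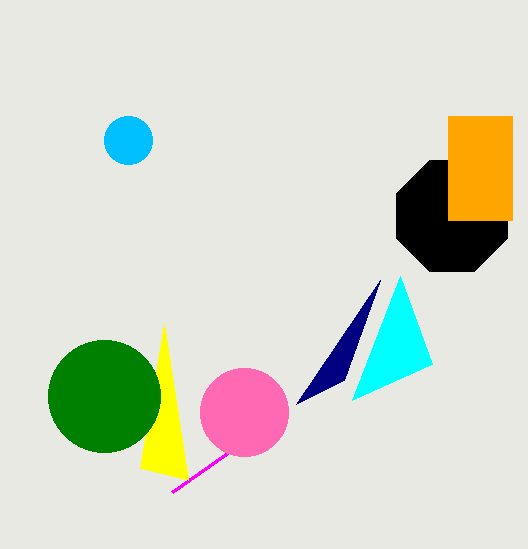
s_1 = 172; t_1 = 492; u_2 = 188; v_2 = 480; a_3 = 104; b_3 = 396; c_3 = 56; a_4 = 452; b_4 = 216; c_4 = 60; s_5 = 296; t_5 = 404; p_7 = 448; q_7 = 116; s_7 = 512; t_7 = 220; a_8 = 128; b_8 = 140; c_8 = 24; a_9 = 244; b_9 = 412; c_9 = 44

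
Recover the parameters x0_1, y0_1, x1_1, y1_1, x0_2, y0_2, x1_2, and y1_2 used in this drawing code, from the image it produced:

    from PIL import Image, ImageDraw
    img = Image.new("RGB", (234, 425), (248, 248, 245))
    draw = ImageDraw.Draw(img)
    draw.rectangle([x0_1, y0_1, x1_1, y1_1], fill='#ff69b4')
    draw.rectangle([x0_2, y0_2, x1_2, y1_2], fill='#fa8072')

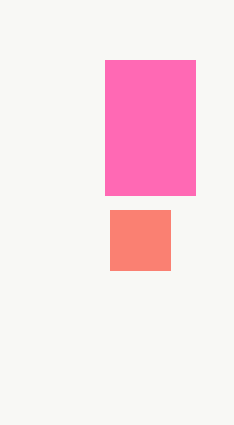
x0_1 = 105; y0_1 = 60; x1_1 = 195; y1_1 = 195; x0_2 = 110; y0_2 = 210; x1_2 = 170; y1_2 = 270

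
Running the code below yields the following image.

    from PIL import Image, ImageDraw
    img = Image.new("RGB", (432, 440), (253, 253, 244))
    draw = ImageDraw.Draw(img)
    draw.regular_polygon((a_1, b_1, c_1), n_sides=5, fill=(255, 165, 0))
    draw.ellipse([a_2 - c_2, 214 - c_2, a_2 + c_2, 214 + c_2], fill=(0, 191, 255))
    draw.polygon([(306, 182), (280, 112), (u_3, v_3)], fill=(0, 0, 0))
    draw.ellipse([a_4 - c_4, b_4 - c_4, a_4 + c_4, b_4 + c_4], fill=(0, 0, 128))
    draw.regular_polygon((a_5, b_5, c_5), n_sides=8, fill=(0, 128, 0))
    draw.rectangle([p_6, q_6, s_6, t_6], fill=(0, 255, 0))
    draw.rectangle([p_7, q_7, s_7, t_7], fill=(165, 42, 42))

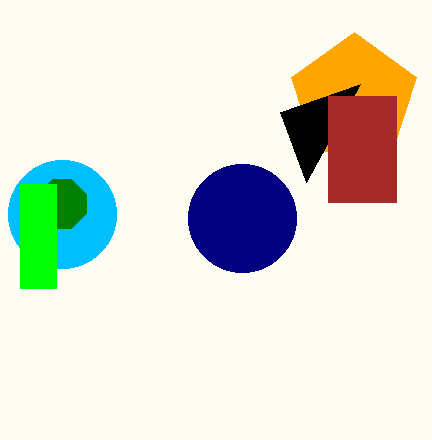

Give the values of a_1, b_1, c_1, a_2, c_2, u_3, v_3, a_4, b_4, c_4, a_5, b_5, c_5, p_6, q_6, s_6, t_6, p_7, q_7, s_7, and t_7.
a_1 = 354
b_1 = 98
c_1 = 66
a_2 = 62
c_2 = 54
u_3 = 360
v_3 = 84
a_4 = 242
b_4 = 218
c_4 = 54
a_5 = 62
b_5 = 204
c_5 = 26
p_6 = 20
q_6 = 184
s_6 = 56
t_6 = 288
p_7 = 328
q_7 = 96
s_7 = 396
t_7 = 202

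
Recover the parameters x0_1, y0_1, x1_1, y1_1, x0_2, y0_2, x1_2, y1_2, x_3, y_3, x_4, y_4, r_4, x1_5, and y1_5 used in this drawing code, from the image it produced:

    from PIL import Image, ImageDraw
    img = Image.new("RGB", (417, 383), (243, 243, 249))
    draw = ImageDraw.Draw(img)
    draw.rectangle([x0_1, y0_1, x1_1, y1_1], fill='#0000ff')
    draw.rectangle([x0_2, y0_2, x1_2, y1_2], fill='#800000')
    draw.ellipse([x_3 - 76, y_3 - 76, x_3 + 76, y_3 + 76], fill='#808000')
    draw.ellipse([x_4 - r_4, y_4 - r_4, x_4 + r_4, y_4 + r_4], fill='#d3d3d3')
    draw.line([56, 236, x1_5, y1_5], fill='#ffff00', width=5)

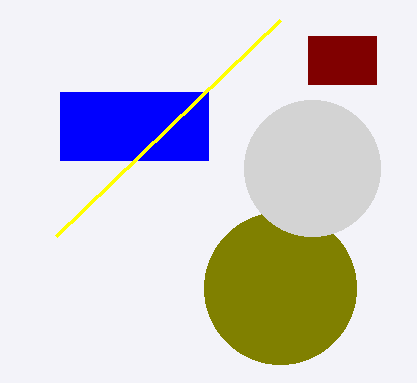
x0_1 = 60, y0_1 = 92, x1_1 = 208, y1_1 = 160, x0_2 = 308, y0_2 = 36, x1_2 = 376, y1_2 = 84, x_3 = 280, y_3 = 288, x_4 = 312, y_4 = 168, r_4 = 68, x1_5 = 280, y1_5 = 20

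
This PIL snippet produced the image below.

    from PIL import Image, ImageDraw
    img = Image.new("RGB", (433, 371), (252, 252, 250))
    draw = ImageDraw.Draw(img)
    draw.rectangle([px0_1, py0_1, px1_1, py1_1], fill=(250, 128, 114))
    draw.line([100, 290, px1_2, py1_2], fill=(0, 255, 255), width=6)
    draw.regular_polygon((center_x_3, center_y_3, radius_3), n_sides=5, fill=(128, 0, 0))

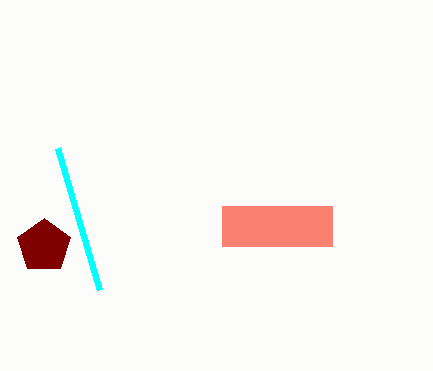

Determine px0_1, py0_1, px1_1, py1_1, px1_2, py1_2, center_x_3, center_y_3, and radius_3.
px0_1 = 222; py0_1 = 206; px1_1 = 332; py1_1 = 246; px1_2 = 58; py1_2 = 148; center_x_3 = 44; center_y_3 = 246; radius_3 = 28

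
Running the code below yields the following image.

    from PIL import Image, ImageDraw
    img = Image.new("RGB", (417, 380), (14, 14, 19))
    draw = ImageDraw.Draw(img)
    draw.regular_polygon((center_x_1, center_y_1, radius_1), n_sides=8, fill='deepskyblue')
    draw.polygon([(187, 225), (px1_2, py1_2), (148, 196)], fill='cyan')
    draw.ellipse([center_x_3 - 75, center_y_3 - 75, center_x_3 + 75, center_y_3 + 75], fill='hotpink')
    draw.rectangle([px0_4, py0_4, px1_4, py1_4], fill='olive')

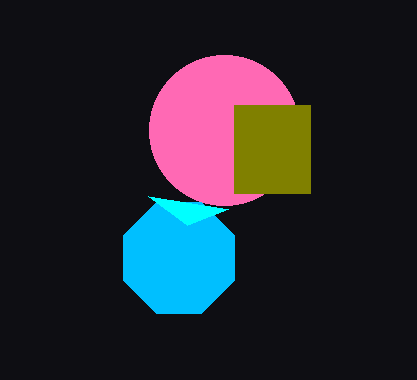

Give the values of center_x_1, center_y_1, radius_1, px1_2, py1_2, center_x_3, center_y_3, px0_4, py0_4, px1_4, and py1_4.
center_x_1 = 179, center_y_1 = 258, radius_1 = 60, px1_2 = 228, py1_2 = 209, center_x_3 = 224, center_y_3 = 130, px0_4 = 234, py0_4 = 105, px1_4 = 310, py1_4 = 193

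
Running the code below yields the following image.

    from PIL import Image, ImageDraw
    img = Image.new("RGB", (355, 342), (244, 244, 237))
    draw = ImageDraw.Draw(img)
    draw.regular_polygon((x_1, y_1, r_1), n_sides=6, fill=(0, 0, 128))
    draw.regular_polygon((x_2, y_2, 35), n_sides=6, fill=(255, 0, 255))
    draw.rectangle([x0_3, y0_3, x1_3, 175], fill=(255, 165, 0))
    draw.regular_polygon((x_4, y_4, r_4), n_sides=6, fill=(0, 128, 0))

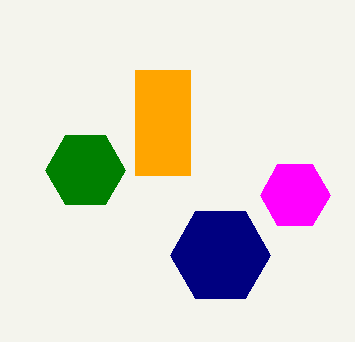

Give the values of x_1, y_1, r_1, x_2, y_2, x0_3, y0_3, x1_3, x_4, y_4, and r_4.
x_1 = 220
y_1 = 255
r_1 = 50
x_2 = 295
y_2 = 195
x0_3 = 135
y0_3 = 70
x1_3 = 190
x_4 = 85
y_4 = 170
r_4 = 40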